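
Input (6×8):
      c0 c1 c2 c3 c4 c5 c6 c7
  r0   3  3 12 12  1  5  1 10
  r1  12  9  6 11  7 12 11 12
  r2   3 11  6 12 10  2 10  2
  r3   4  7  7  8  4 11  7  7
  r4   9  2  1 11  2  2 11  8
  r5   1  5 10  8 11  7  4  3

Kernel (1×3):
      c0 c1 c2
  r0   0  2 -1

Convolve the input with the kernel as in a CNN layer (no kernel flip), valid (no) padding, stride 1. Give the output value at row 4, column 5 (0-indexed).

The receptive field on the input at this output position is [2 11 8]. Elementwise product with the kernel and sum: 11·2 + 8·-1.

14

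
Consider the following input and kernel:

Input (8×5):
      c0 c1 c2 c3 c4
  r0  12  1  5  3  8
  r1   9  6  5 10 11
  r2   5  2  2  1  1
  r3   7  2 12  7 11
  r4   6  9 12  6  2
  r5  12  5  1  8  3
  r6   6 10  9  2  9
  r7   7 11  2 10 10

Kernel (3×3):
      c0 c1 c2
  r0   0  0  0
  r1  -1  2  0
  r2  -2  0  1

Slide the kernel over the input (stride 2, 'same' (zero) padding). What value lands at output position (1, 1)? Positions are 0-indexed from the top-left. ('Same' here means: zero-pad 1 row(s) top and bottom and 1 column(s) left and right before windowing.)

5

The receptive field on the zero-padded input at this output position is [6 5 10 / 2 2 1 / 2 12 7]. Elementwise product with the kernel and sum: 2·-1 + 2·2 + 2·-2 + 7·1.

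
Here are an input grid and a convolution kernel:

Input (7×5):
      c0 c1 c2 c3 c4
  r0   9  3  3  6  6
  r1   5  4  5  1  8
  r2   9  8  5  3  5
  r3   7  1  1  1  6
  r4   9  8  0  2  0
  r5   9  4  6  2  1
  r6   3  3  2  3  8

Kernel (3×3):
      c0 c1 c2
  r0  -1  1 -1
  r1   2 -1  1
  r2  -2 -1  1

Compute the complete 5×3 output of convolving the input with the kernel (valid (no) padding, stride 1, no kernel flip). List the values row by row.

Output[0,0]: The receptive field on the input at this output position is [9 3 3 / 5 4 5 / 9 8 5]. Elementwise product with the kernel and sum: 9·-1 + 3·1 + 3·-1 + 5·2 + 4·-1 + 5·1 + 9·-2 + 8·-1 + 5·1.
Output[0,1]: The receptive field on the input at this output position is [3 3 6 / 4 5 1 / 8 5 3]. Elementwise product with the kernel and sum: 3·-1 + 3·1 + 6·-1 + 4·2 + 5·-1 + 1·1 + 8·-2 + 5·-1 + 3·1.

-19 -20 6
-5 12 3
-18 -18 -2
-13 5 -21
12 -11 14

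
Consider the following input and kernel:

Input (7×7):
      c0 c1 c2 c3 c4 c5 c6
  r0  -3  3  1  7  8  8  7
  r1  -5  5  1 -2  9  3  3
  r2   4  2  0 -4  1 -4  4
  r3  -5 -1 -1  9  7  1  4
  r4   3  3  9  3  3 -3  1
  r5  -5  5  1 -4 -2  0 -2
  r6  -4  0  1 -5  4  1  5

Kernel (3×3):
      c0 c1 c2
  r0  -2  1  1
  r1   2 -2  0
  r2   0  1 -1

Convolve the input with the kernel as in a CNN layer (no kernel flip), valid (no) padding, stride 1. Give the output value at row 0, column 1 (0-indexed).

The receptive field on the input at this output position is [3 1 7 / 5 1 -2 / 2 0 -4]. Elementwise product with the kernel and sum: 3·-2 + 1·1 + 7·1 + 5·2 + 1·-2 + 0·1 + -4·-1.

14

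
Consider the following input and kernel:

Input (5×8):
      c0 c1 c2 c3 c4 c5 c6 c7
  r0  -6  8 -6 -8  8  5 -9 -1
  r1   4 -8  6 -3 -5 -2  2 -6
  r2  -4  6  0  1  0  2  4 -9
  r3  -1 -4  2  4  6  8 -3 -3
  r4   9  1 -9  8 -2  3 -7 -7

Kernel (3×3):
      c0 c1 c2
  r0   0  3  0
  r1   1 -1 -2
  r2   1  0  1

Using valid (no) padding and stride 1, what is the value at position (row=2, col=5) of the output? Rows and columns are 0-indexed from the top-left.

25

The receptive field on the input at this output position is [2 4 -9 / 8 -3 -3 / 3 -7 -7]. Elementwise product with the kernel and sum: 4·3 + 8·1 + -3·-1 + -3·-2 + 3·1 + -7·1.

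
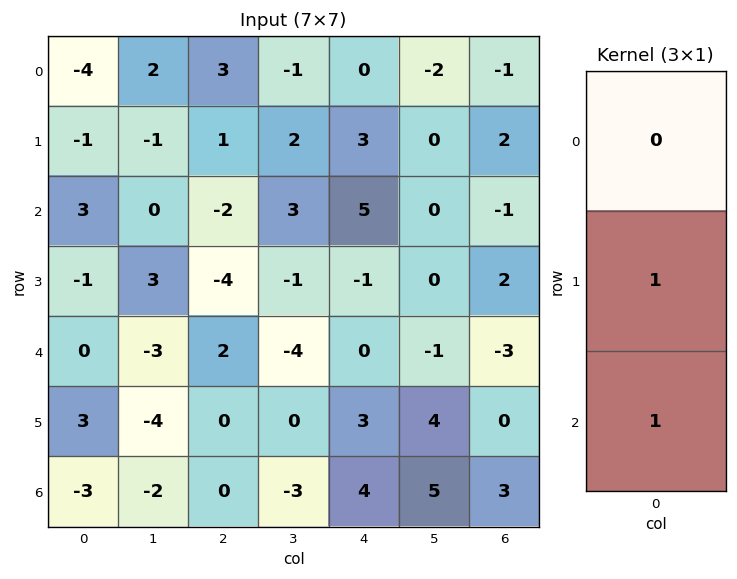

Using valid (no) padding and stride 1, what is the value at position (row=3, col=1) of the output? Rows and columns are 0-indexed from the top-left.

-7

The receptive field on the input at this output position is [3 / -3 / -4]. Elementwise product with the kernel and sum: -3·1 + -4·1.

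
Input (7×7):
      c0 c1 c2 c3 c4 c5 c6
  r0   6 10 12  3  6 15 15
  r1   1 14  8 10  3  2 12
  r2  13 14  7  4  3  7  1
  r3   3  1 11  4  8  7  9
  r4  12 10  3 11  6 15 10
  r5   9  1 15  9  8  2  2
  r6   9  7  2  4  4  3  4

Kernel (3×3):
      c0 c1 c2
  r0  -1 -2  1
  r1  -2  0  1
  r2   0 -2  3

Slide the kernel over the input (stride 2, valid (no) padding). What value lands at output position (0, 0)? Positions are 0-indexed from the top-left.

The receptive field on the input at this output position is [6 10 12 / 1 14 8 / 13 14 7]. Elementwise product with the kernel and sum: 6·-1 + 10·-2 + 12·1 + 1·-2 + 8·1 + 14·-2 + 7·3.

-15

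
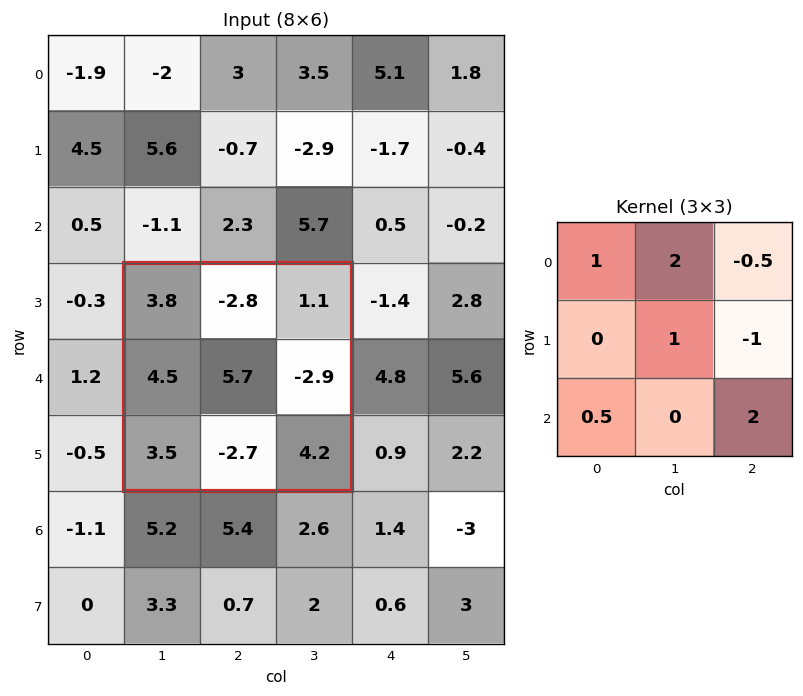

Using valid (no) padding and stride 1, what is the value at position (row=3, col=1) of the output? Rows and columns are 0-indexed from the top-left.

16.4

The receptive field on the input at this output position is [3.8 -2.8 1.1 / 4.5 5.7 -2.9 / 3.5 -2.7 4.2]. Elementwise product with the kernel and sum: 3.8·1 + -2.8·2 + 1.1·-0.5 + 5.7·1 + -2.9·-1 + 3.5·0.5 + 4.2·2.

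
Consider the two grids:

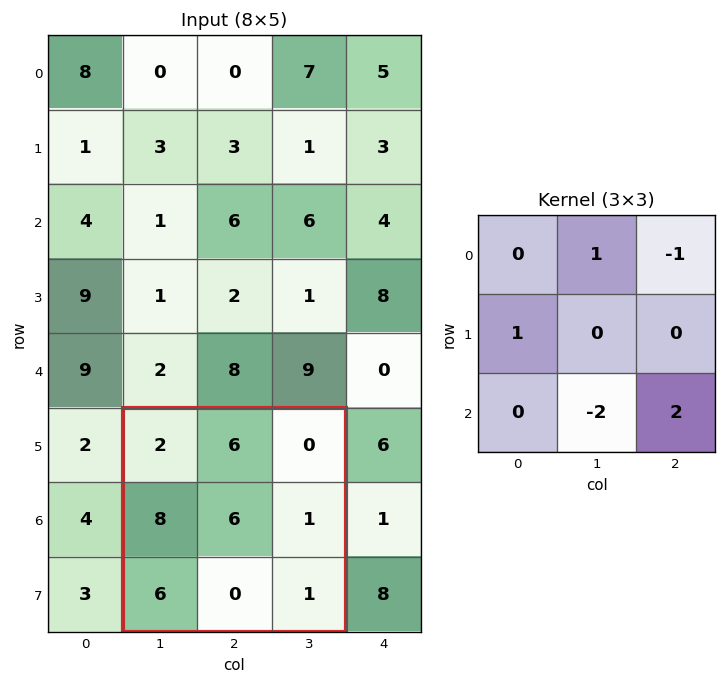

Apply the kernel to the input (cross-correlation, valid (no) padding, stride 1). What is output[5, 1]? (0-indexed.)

16

The receptive field on the input at this output position is [2 6 0 / 8 6 1 / 6 0 1]. Elementwise product with the kernel and sum: 6·1 + 0·-1 + 8·1 + 0·-2 + 1·2.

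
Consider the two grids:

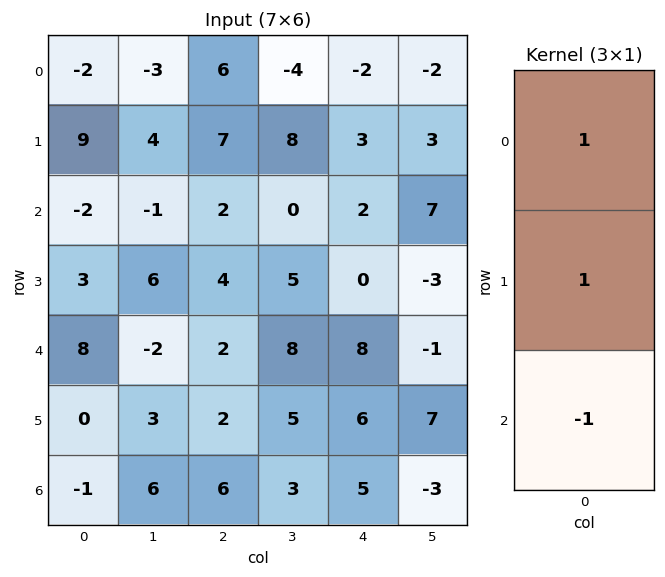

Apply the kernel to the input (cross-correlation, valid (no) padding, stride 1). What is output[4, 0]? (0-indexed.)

The receptive field on the input at this output position is [8 / 0 / -1]. Elementwise product with the kernel and sum: 8·1 + 0·1 + -1·-1.

9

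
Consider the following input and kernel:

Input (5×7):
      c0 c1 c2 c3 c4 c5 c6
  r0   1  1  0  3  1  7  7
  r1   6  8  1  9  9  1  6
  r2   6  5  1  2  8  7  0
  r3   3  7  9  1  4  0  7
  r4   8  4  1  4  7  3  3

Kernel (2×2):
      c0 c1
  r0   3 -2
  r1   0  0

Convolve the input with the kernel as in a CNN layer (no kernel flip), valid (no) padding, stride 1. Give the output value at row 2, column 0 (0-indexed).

8

The receptive field on the input at this output position is [6 5 / 3 7]. Elementwise product with the kernel and sum: 6·3 + 5·-2.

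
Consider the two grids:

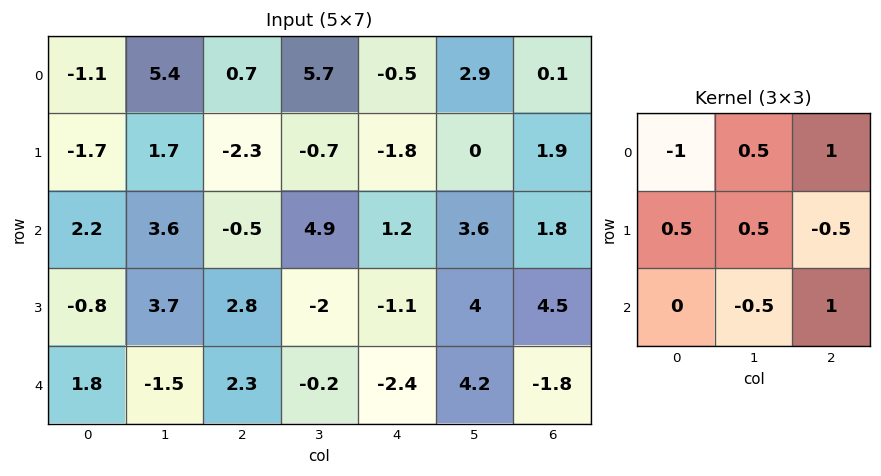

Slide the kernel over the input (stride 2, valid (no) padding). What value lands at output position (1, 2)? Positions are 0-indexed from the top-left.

-2.3

The receptive field on the input at this output position is [1.2 3.6 1.8 / -1.1 4 4.5 / -2.4 4.2 -1.8]. Elementwise product with the kernel and sum: 1.2·-1 + 3.6·0.5 + 1.8·1 + -1.1·0.5 + 4·0.5 + 4.5·-0.5 + 4.2·-0.5 + -1.8·1.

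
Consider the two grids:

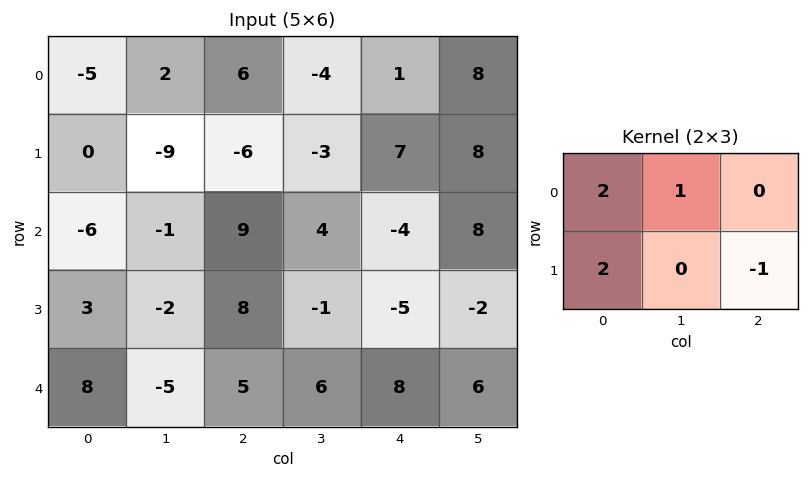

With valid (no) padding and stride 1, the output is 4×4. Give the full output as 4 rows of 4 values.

Output[0,0]: The receptive field on the input at this output position is [-5 2 6 / 0 -9 -6]. Elementwise product with the kernel and sum: -5·2 + 2·1 + 0·2 + -6·-1.

-2 -5 -11 -21
-30 -30 7 1
-15 4 43 4
15 -12 17 -1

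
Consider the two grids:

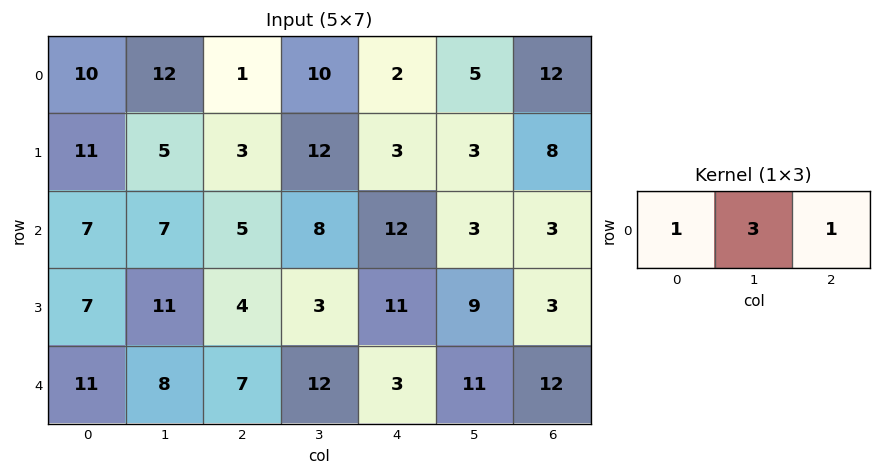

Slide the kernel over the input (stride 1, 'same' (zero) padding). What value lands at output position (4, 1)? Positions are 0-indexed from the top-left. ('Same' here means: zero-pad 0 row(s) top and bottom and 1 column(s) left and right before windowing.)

The receptive field on the zero-padded input at this output position is [11 8 7]. Elementwise product with the kernel and sum: 11·1 + 8·3 + 7·1.

42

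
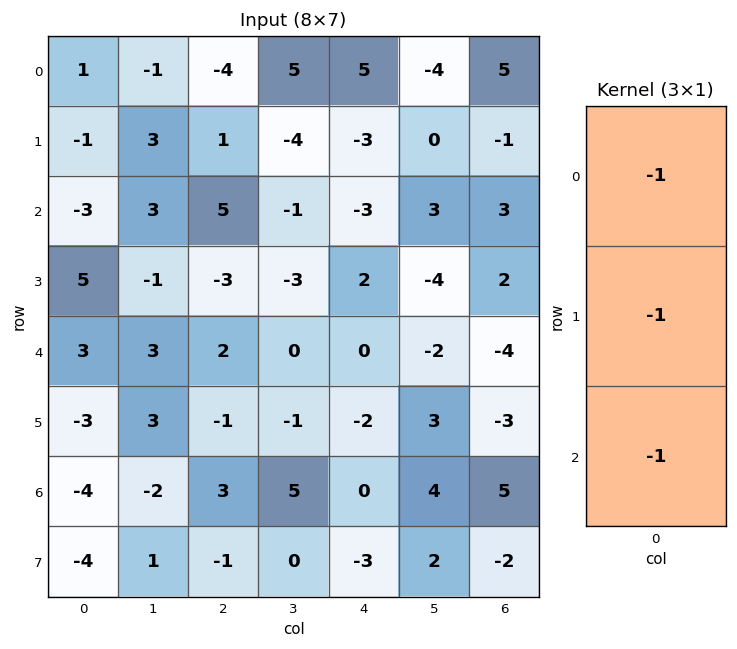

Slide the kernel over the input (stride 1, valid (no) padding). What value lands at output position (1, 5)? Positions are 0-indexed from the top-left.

1

The receptive field on the input at this output position is [0 / 3 / -4]. Elementwise product with the kernel and sum: 0·-1 + 3·-1 + -4·-1.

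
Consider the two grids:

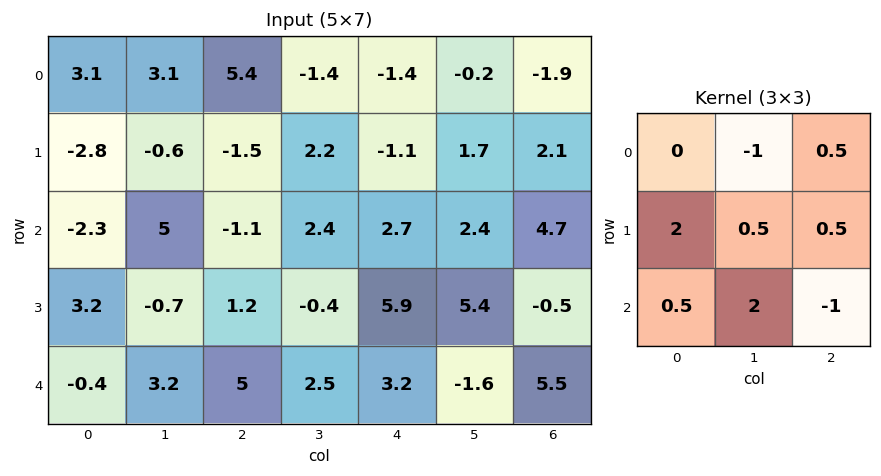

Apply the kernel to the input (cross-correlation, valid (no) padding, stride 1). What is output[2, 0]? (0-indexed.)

The receptive field on the input at this output position is [-2.3 5 -1.1 / 3.2 -0.7 1.2 / -0.4 3.2 5]. Elementwise product with the kernel and sum: 5·-1 + -1.1·0.5 + 3.2·2 + -0.7·0.5 + 1.2·0.5 + -0.4·0.5 + 3.2·2 + 5·-1.

2.3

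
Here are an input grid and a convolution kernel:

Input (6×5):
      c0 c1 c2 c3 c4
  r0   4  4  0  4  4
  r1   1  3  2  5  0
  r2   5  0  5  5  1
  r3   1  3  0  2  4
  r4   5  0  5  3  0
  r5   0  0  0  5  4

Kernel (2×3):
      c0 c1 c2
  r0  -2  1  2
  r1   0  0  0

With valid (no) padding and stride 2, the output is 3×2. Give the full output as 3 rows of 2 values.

Output[0,0]: The receptive field on the input at this output position is [4 4 0 / 1 3 2]. Elementwise product with the kernel and sum: 4·-2 + 4·1 + 0·2.

-4 12
0 -3
0 -7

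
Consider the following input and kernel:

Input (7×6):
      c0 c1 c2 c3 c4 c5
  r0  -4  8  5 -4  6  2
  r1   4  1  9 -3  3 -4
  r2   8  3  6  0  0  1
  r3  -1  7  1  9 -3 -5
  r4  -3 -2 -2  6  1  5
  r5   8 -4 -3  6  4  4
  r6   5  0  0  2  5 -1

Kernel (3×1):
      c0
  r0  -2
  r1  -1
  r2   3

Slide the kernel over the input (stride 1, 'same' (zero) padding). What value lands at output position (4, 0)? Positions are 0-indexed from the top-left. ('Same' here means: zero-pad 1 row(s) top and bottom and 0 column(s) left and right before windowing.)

29

The receptive field on the zero-padded input at this output position is [-1 / -3 / 8]. Elementwise product with the kernel and sum: -1·-2 + -3·-1 + 8·3.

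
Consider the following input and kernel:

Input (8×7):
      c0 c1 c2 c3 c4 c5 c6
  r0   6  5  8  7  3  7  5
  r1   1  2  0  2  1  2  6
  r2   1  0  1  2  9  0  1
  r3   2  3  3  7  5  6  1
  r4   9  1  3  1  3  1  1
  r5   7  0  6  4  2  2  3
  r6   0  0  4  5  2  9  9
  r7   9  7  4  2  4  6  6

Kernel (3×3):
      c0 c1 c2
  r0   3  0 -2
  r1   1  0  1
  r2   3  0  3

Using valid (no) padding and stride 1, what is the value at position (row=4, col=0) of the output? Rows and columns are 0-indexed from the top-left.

46

The receptive field on the input at this output position is [9 1 3 / 7 0 6 / 0 0 4]. Elementwise product with the kernel and sum: 9·3 + 3·-2 + 7·1 + 6·1 + 0·3 + 4·3.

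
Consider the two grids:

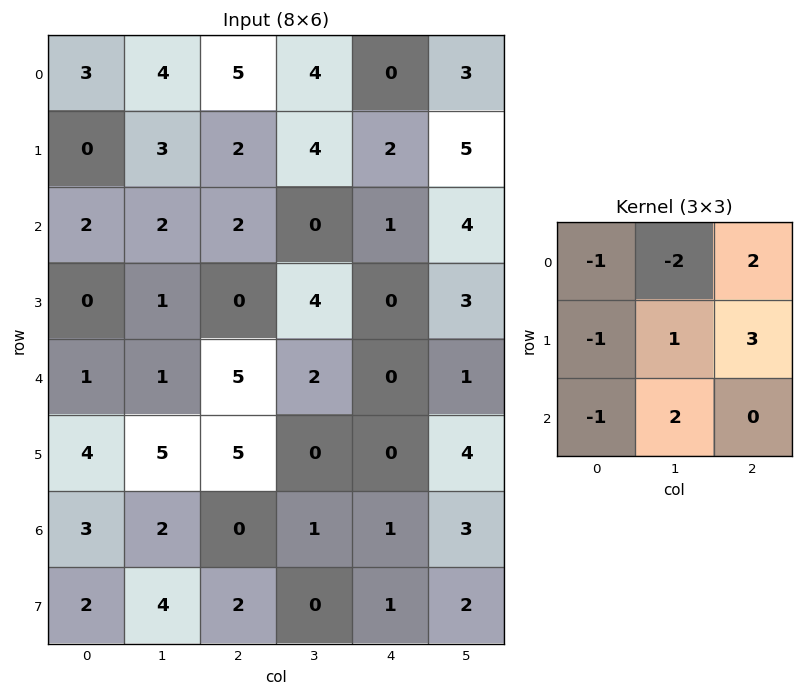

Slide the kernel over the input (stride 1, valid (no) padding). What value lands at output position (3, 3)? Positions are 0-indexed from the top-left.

3

The receptive field on the input at this output position is [4 0 3 / 2 0 1 / 0 0 4]. Elementwise product with the kernel and sum: 4·-1 + 0·-2 + 3·2 + 2·-1 + 0·1 + 1·3 + 0·-1 + 0·2.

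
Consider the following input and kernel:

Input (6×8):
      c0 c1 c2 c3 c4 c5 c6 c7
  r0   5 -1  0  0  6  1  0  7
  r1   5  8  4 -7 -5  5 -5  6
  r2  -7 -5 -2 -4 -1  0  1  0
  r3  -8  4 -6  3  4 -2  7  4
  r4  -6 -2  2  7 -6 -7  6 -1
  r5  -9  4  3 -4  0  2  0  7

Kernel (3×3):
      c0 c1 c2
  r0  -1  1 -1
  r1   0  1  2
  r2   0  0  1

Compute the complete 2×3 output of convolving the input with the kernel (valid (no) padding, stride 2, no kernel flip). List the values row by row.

Output[0,0]: The receptive field on the input at this output position is [5 -1 0 / 5 8 4 / -7 -5 -2]. Elementwise product with the kernel and sum: 5·-1 + -1·1 + 0·-1 + 8·1 + 4·2 + -2·1.
Output[0,1]: The receptive field on the input at this output position is [0 0 6 / 4 -7 -5 / -2 -4 -1]. Elementwise product with the kernel and sum: 0·-1 + 0·1 + 6·-1 + -7·1 + -5·2 + -1·1.

8 -24 -9
-2 4 18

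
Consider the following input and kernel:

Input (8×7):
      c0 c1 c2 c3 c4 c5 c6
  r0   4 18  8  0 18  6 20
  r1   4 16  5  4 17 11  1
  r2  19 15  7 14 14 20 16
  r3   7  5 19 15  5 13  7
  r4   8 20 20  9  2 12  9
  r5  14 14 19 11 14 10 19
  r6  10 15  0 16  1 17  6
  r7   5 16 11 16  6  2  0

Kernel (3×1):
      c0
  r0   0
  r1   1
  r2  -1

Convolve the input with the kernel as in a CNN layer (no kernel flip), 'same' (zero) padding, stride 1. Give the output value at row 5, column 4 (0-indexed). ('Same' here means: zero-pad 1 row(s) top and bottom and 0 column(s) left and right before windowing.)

13

The receptive field on the zero-padded input at this output position is [2 / 14 / 1]. Elementwise product with the kernel and sum: 14·1 + 1·-1.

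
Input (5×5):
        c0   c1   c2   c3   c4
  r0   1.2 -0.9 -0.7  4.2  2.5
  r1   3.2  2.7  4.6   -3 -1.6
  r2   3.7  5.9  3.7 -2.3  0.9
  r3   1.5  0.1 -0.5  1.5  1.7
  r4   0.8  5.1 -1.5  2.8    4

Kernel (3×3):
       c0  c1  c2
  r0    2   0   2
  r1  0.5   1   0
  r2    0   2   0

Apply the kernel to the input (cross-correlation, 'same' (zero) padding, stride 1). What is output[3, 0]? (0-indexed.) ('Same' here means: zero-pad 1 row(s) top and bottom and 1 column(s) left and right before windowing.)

The receptive field on the zero-padded input at this output position is [0 3.7 5.9 / 0 1.5 0.1 / 0 0.8 5.1]. Elementwise product with the kernel and sum: 0·2 + 5.9·2 + 0·0.5 + 1.5·1 + 0.8·2.

14.9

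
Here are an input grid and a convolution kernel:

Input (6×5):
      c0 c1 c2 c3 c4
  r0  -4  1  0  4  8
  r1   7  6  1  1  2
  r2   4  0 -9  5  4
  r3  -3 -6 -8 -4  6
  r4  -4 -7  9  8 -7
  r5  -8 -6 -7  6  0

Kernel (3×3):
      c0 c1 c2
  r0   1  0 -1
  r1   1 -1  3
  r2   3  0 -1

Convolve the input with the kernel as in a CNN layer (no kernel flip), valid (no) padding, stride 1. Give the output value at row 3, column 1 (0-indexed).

The receptive field on the input at this output position is [-6 -8 -4 / -7 9 8 / -6 -7 6]. Elementwise product with the kernel and sum: -6·1 + -4·-1 + -7·1 + 9·-1 + 8·3 + -6·3 + 6·-1.

-18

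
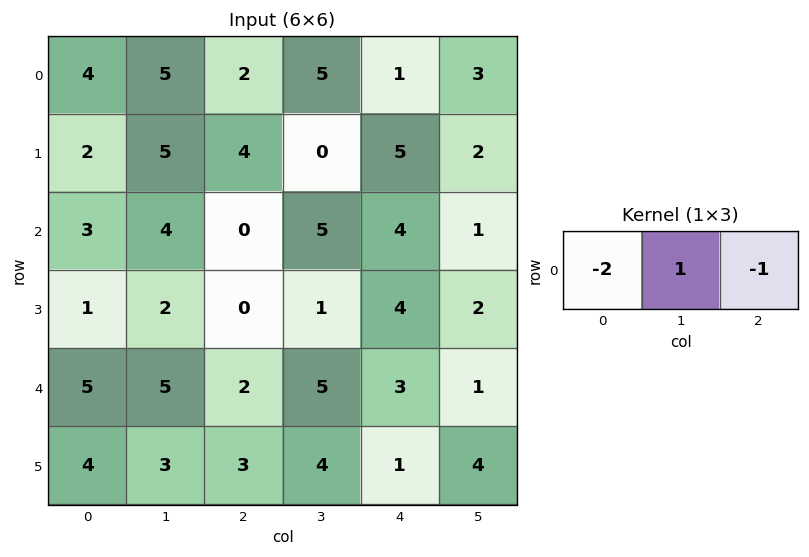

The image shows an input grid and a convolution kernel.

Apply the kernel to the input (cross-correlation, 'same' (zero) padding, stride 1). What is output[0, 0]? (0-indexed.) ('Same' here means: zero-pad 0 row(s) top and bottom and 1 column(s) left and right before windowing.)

-1

The receptive field on the zero-padded input at this output position is [0 4 5]. Elementwise product with the kernel and sum: 0·-2 + 4·1 + 5·-1.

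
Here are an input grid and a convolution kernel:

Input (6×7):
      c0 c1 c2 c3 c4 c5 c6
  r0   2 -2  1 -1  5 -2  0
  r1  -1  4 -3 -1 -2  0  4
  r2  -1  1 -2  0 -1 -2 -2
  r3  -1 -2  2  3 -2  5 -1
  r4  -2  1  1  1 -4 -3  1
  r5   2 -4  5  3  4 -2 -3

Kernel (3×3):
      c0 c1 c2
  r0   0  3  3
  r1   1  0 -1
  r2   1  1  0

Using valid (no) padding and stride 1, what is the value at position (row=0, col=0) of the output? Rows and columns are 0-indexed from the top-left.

The receptive field on the input at this output position is [2 -2 1 / -1 4 -3 / -1 1 -2]. Elementwise product with the kernel and sum: -2·3 + 1·3 + -1·1 + -3·-1 + -1·1 + 1·1.

-1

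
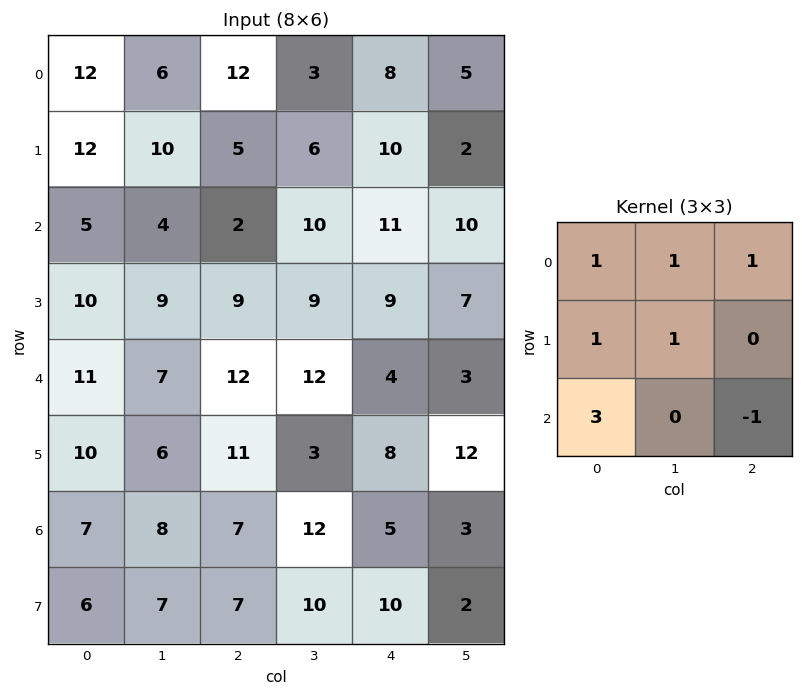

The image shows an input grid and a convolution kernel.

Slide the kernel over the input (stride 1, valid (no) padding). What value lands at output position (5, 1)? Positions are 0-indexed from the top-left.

46

The receptive field on the input at this output position is [6 11 3 / 8 7 12 / 7 7 10]. Elementwise product with the kernel and sum: 6·1 + 11·1 + 3·1 + 8·1 + 7·1 + 7·3 + 10·-1.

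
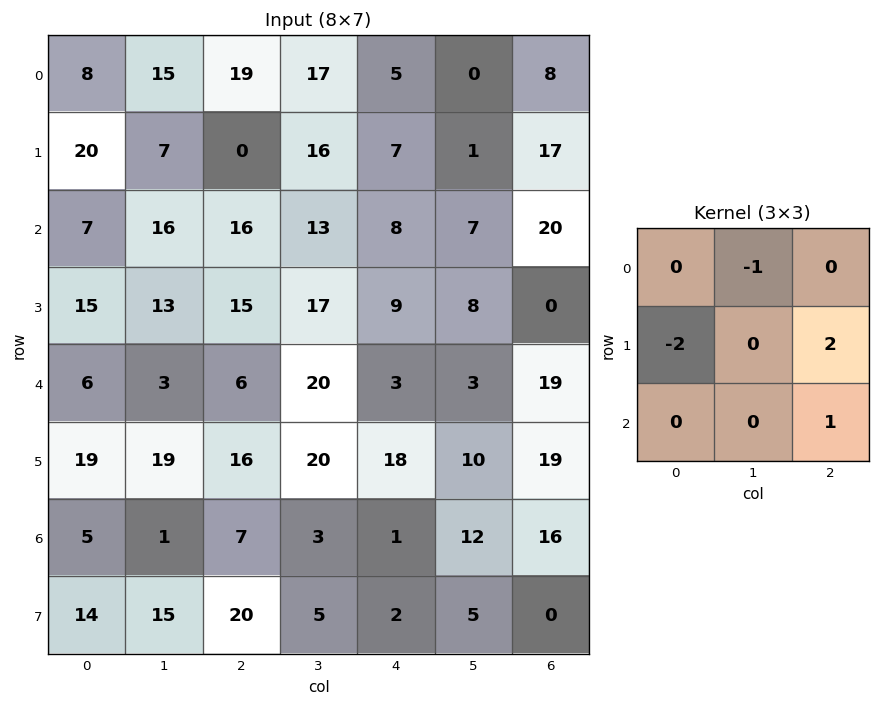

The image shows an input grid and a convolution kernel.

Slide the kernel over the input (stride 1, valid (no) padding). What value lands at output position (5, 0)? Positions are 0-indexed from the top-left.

The receptive field on the input at this output position is [19 19 16 / 5 1 7 / 14 15 20]. Elementwise product with the kernel and sum: 19·-1 + 5·-2 + 7·2 + 20·1.

5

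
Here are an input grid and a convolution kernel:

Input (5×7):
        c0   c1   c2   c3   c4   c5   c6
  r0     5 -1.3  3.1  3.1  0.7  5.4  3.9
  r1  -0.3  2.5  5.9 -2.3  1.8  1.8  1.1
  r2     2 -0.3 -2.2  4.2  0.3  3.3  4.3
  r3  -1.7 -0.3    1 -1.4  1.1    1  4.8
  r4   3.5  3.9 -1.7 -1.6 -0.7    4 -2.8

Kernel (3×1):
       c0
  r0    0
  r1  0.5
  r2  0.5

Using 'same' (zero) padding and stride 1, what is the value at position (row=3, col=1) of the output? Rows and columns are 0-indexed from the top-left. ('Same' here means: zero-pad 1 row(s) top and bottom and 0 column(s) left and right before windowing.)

1.8

The receptive field on the zero-padded input at this output position is [-0.3 / -0.3 / 3.9]. Elementwise product with the kernel and sum: -0.3·0.5 + 3.9·0.5.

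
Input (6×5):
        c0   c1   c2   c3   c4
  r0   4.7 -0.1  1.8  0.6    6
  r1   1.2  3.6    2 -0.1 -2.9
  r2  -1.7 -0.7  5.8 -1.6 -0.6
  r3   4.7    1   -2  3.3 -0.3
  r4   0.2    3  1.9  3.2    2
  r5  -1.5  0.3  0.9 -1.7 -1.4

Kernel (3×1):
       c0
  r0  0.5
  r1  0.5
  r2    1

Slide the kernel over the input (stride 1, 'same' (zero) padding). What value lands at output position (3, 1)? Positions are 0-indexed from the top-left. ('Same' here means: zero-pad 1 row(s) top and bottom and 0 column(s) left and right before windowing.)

3.15

The receptive field on the zero-padded input at this output position is [-0.7 / 1 / 3]. Elementwise product with the kernel and sum: -0.7·0.5 + 1·0.5 + 3·1.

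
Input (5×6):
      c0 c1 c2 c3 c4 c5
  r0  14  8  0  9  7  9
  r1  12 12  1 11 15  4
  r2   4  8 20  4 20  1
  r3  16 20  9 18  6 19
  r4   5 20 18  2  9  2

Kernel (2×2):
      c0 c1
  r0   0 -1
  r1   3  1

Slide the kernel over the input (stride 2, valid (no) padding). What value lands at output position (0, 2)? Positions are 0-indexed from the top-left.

The receptive field on the input at this output position is [7 9 / 15 4]. Elementwise product with the kernel and sum: 9·-1 + 15·3 + 4·1.

40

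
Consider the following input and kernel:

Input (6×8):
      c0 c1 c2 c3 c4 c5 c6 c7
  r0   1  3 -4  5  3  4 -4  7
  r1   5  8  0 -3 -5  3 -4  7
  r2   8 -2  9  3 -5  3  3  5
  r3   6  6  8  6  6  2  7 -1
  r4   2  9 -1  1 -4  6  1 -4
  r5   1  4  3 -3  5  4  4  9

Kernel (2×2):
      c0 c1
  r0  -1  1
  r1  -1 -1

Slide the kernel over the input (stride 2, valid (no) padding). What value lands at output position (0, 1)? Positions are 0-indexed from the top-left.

The receptive field on the input at this output position is [-4 5 / 0 -3]. Elementwise product with the kernel and sum: -4·-1 + 5·1 + 0·-1 + -3·-1.

12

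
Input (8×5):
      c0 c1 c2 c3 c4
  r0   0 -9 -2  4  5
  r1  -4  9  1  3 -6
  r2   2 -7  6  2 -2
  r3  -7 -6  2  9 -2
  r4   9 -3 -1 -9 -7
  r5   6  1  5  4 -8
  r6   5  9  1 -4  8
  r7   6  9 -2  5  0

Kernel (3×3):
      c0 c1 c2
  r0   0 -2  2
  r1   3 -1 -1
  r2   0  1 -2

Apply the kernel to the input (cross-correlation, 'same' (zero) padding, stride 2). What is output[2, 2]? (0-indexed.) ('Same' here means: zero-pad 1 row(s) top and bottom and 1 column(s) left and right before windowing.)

-24

The receptive field on the zero-padded input at this output position is [9 -2 0 / -9 -7 0 / 4 -8 0]. Elementwise product with the kernel and sum: -2·-2 + 0·2 + -9·3 + -7·-1 + 0·-1 + -8·1 + 0·-2.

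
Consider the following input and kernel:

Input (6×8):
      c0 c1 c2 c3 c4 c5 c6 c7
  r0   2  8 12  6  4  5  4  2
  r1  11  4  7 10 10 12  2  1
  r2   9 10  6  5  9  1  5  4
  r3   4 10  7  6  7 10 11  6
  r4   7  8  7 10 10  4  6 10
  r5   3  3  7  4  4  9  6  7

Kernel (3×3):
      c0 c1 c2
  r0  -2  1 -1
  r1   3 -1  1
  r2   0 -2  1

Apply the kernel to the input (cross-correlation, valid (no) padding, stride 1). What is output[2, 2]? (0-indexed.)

-4

The receptive field on the input at this output position is [6 5 9 / 7 6 7 / 7 10 10]. Elementwise product with the kernel and sum: 6·-2 + 5·1 + 9·-1 + 7·3 + 6·-1 + 7·1 + 10·-2 + 10·1.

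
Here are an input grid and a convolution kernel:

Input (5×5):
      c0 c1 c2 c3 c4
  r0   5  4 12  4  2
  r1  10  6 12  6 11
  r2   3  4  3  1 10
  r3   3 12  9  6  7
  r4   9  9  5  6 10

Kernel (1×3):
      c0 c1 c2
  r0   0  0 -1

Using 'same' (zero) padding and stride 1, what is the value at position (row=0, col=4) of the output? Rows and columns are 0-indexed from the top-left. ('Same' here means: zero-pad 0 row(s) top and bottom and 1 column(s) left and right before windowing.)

0

The receptive field on the zero-padded input at this output position is [4 2 0]. Elementwise product with the kernel and sum: 0·-1.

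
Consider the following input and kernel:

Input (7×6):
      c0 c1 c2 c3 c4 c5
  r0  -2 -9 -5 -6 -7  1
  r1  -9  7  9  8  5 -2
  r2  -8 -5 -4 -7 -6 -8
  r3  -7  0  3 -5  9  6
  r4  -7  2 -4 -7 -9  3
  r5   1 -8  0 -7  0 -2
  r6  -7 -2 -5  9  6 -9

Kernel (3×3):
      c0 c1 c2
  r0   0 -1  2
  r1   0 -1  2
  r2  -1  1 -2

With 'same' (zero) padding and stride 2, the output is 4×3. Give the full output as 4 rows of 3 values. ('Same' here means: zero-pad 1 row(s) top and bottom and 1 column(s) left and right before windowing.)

Output[0,0]: The receptive field on the zero-padded input at this output position is [0 0 0 / 0 -2 -9 / 0 -9 7]. Elementwise product with the kernel and sum: 0·-1 + 0·2 + -2·-1 + -9·2 + 0·-1 + -9·1 + 7·-2.
Output[0,1]: The receptive field on the zero-padded input at this output position is [0 0 0 / -9 -5 -6 / 7 9 8]. Elementwise product with the kernel and sum: 0·-1 + 0·2 + -5·-1 + -6·2 + 7·-1 + 9·1 + 8·-2.

-39 -21 10
14 10 -17
35 -1 29
-14 9 -28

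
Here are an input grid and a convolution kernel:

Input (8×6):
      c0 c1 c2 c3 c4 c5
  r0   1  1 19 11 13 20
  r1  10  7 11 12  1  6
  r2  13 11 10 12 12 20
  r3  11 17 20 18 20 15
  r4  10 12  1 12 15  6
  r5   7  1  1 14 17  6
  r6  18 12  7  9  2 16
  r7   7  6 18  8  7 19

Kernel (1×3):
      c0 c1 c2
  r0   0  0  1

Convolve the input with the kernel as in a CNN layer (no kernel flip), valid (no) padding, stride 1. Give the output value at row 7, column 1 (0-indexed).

8

The receptive field on the input at this output position is [6 18 8]. Elementwise product with the kernel and sum: 8·1.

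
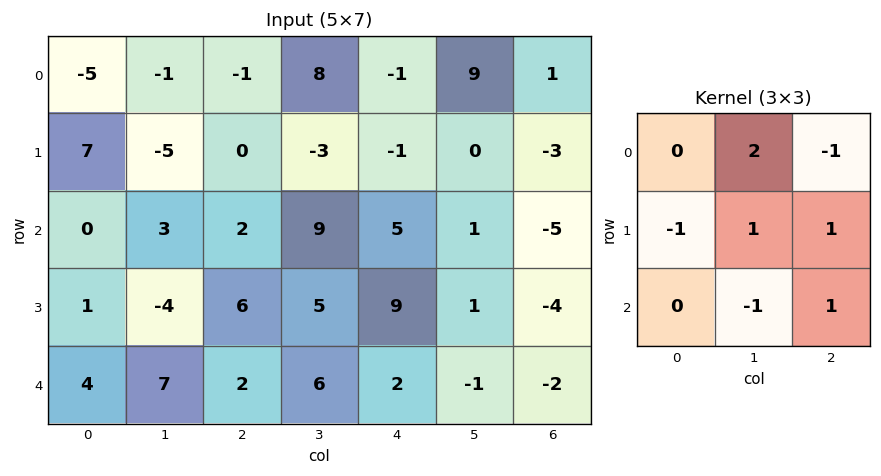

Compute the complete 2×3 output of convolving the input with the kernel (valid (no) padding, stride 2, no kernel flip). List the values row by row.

-14 9 9
0 17 -6

Output[0,0]: The receptive field on the input at this output position is [-5 -1 -1 / 7 -5 0 / 0 3 2]. Elementwise product with the kernel and sum: -1·2 + -1·-1 + 7·-1 + -5·1 + 0·1 + 3·-1 + 2·1.
Output[0,1]: The receptive field on the input at this output position is [-1 8 -1 / 0 -3 -1 / 2 9 5]. Elementwise product with the kernel and sum: 8·2 + -1·-1 + 0·-1 + -3·1 + -1·1 + 9·-1 + 5·1.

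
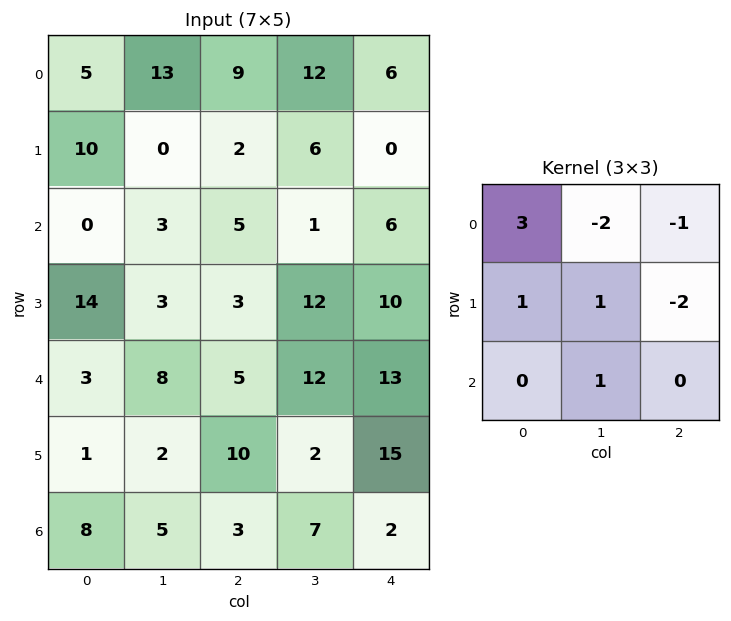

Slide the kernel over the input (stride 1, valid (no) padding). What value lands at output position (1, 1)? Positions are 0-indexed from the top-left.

The receptive field on the input at this output position is [0 2 6 / 3 5 1 / 3 3 12]. Elementwise product with the kernel and sum: 0·3 + 2·-2 + 6·-1 + 3·1 + 5·1 + 1·-2 + 3·1.

-1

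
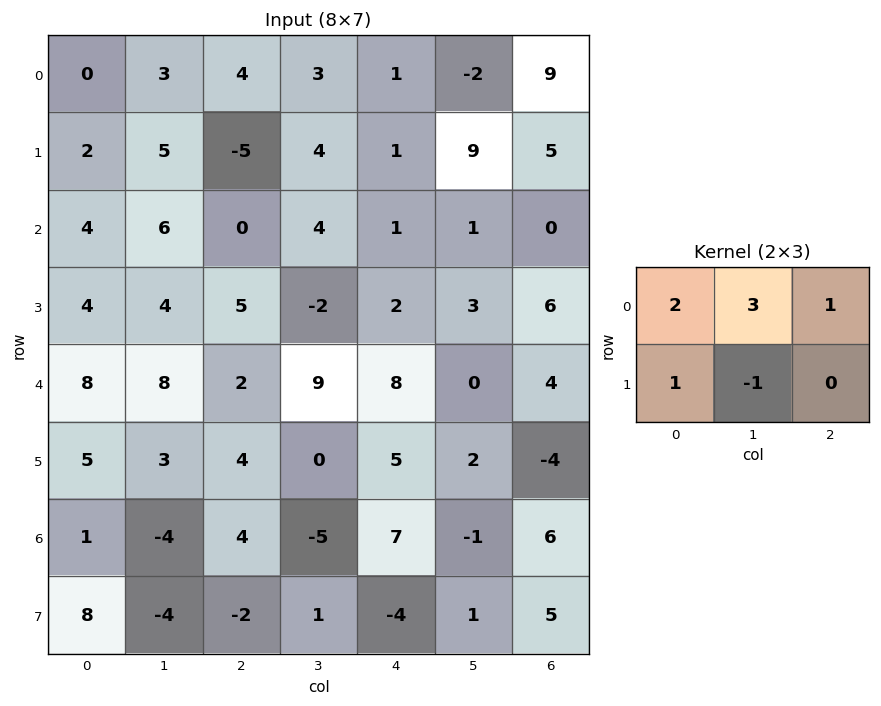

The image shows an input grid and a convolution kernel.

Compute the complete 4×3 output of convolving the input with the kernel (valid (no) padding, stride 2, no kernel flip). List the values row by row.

Output[0,0]: The receptive field on the input at this output position is [0 3 4 / 2 5 -5]. Elementwise product with the kernel and sum: 0·2 + 3·3 + 4·1 + 2·1 + 5·-1.
Output[0,1]: The receptive field on the input at this output position is [4 3 1 / -5 4 1]. Elementwise product with the kernel and sum: 4·2 + 3·3 + 1·1 + -5·1 + 4·-1.

10 9 -3
26 20 4
44 43 23
6 -3 12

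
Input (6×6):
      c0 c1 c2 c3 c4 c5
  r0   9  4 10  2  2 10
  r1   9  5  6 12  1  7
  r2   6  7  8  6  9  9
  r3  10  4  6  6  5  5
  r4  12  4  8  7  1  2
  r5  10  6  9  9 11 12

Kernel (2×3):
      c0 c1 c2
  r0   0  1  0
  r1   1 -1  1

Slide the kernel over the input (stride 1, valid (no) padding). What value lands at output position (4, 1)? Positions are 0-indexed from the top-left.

The receptive field on the input at this output position is [4 8 7 / 6 9 9]. Elementwise product with the kernel and sum: 8·1 + 6·1 + 9·-1 + 9·1.

14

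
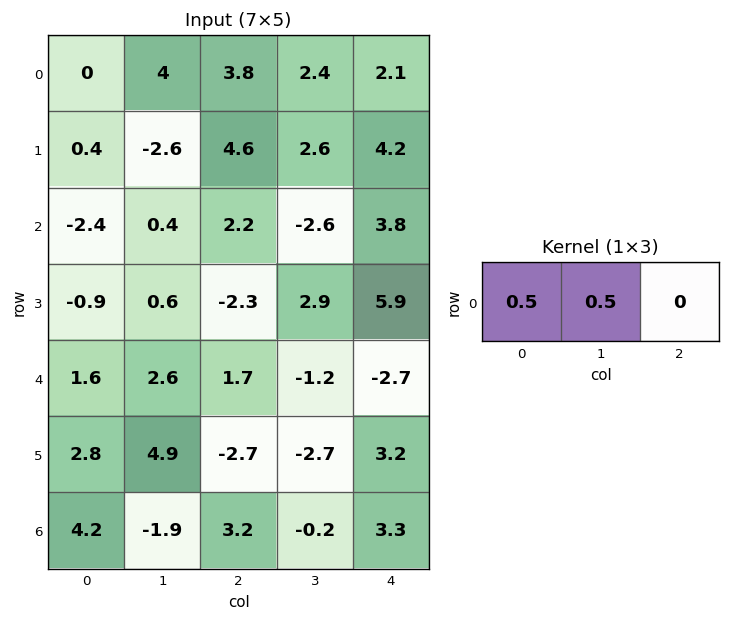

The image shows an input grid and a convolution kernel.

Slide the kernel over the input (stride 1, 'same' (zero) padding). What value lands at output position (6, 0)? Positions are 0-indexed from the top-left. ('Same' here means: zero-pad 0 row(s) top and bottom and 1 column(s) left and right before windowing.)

2.1

The receptive field on the zero-padded input at this output position is [0 4.2 -1.9]. Elementwise product with the kernel and sum: 0·0.5 + 4.2·0.5.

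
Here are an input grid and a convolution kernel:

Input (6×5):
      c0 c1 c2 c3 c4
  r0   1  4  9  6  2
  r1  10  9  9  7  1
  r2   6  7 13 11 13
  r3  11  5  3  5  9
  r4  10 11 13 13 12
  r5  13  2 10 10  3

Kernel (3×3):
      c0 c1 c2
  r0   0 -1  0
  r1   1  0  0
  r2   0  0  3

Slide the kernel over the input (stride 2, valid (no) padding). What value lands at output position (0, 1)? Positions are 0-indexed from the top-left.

42

The receptive field on the input at this output position is [9 6 2 / 9 7 1 / 13 11 13]. Elementwise product with the kernel and sum: 6·-1 + 9·1 + 13·3.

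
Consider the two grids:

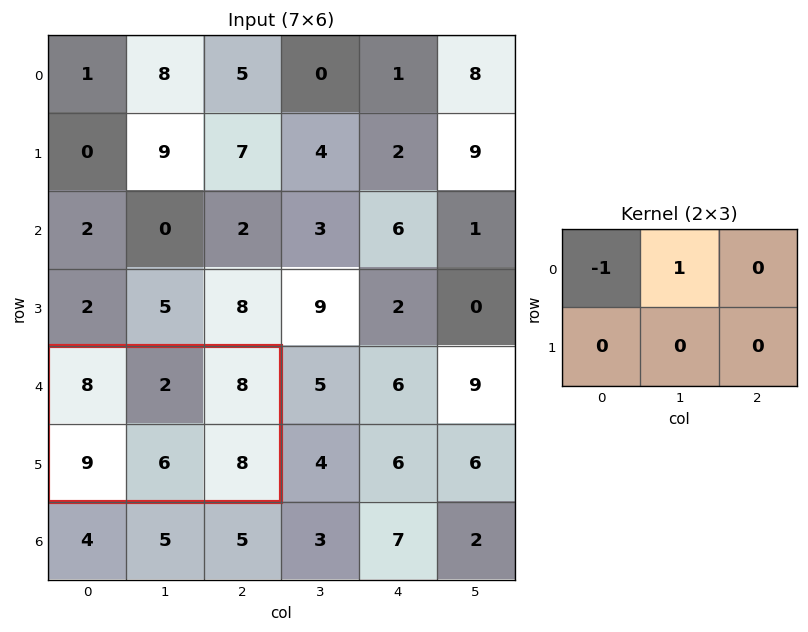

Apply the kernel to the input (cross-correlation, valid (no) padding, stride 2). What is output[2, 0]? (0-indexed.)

The receptive field on the input at this output position is [8 2 8 / 9 6 8]. Elementwise product with the kernel and sum: 8·-1 + 2·1.

-6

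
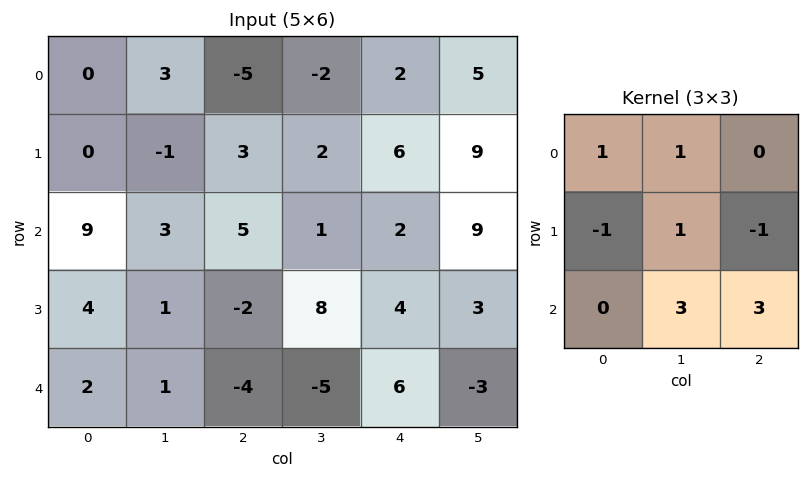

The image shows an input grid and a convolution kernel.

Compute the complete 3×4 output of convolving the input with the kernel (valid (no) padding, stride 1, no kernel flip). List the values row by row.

23 18 -5 28
-15 21 35 21
2 -30 15 5

Output[0,0]: The receptive field on the input at this output position is [0 3 -5 / 0 -1 3 / 9 3 5]. Elementwise product with the kernel and sum: 0·1 + 3·1 + 0·-1 + -1·1 + 3·-1 + 3·3 + 5·3.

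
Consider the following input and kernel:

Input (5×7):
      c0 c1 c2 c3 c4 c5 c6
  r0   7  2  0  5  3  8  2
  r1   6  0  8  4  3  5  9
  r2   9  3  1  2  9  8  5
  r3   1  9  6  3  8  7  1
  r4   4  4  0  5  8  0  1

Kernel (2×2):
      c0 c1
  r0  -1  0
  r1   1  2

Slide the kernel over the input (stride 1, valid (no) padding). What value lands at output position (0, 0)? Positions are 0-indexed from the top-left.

-1

The receptive field on the input at this output position is [7 2 / 6 0]. Elementwise product with the kernel and sum: 7·-1 + 6·1 + 0·2.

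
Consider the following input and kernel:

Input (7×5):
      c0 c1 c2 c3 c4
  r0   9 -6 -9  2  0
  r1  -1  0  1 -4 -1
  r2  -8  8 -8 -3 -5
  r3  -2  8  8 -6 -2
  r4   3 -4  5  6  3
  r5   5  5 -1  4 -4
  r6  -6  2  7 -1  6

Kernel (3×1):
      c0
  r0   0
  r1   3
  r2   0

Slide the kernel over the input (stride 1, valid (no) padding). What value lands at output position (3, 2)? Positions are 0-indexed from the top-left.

The receptive field on the input at this output position is [8 / 5 / -1]. Elementwise product with the kernel and sum: 5·3.

15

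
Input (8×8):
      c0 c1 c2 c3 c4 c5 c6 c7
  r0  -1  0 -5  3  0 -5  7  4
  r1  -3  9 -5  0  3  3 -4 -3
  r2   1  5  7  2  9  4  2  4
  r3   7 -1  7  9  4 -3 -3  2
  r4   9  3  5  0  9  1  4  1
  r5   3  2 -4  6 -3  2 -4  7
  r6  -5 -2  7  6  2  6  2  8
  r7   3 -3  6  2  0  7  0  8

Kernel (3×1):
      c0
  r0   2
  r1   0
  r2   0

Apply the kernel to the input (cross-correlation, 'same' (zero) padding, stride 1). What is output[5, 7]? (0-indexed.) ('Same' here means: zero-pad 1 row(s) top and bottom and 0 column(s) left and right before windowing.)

2

The receptive field on the zero-padded input at this output position is [1 / 7 / 8]. Elementwise product with the kernel and sum: 1·2.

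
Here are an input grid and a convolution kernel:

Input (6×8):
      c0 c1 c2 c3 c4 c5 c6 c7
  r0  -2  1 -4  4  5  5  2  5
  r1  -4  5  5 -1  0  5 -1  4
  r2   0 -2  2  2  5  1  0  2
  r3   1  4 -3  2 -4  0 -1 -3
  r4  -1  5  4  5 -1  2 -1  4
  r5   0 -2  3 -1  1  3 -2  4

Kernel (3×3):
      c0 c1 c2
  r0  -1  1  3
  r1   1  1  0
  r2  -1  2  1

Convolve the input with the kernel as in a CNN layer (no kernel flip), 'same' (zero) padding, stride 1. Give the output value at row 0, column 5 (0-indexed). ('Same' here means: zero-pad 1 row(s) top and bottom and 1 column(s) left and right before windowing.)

19

The receptive field on the zero-padded input at this output position is [0 0 0 / 5 5 2 / 0 5 -1]. Elementwise product with the kernel and sum: 0·-1 + 0·1 + 0·3 + 5·1 + 5·1 + 0·-1 + 5·2 + -1·1.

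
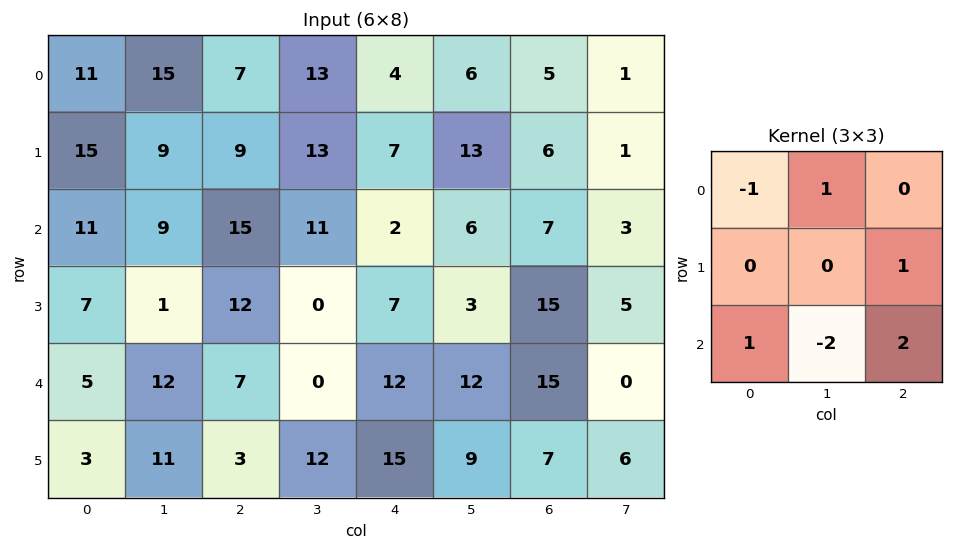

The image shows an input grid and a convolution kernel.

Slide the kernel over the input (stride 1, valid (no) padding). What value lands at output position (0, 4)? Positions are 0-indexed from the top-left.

12

The receptive field on the input at this output position is [4 6 5 / 7 13 6 / 2 6 7]. Elementwise product with the kernel and sum: 4·-1 + 6·1 + 6·1 + 2·1 + 6·-2 + 7·2.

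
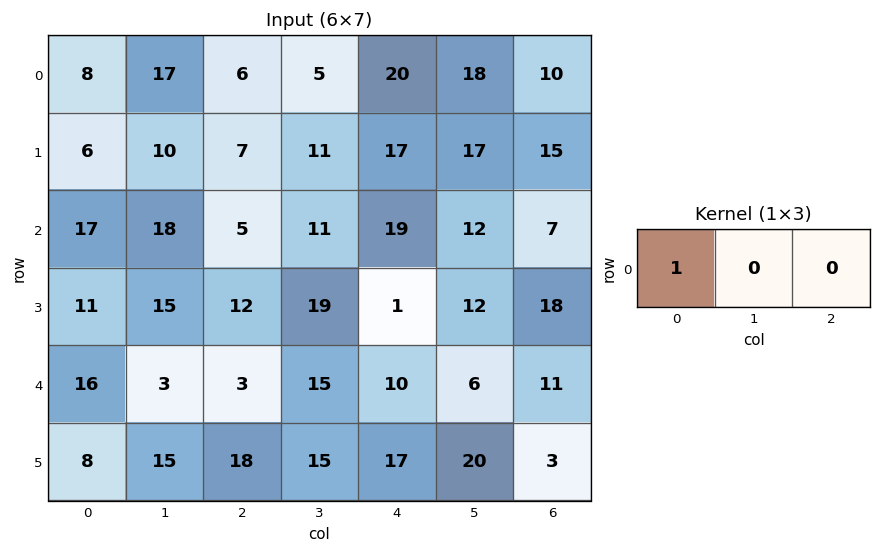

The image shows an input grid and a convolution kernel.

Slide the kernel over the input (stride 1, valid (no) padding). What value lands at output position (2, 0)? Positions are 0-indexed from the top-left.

The receptive field on the input at this output position is [17 18 5]. Elementwise product with the kernel and sum: 17·1.

17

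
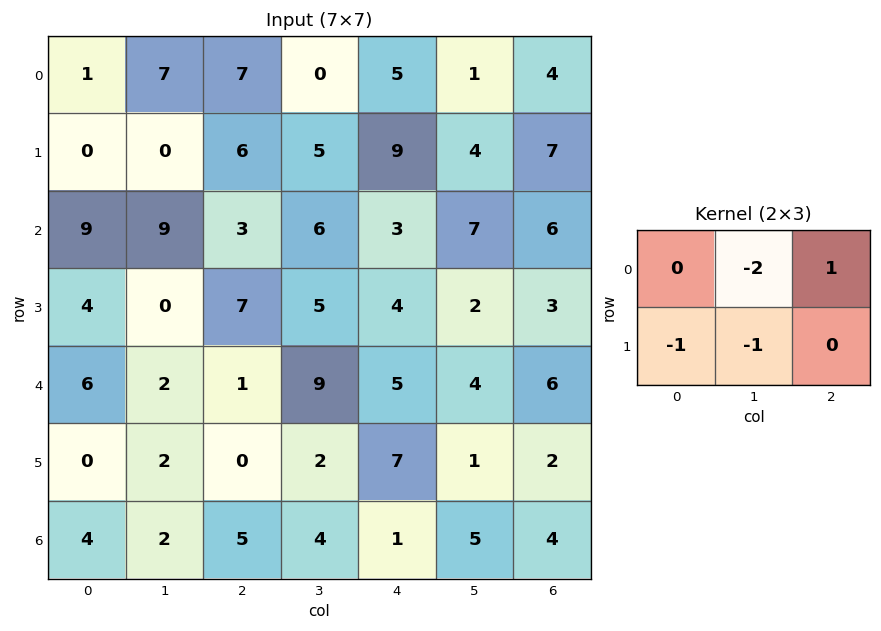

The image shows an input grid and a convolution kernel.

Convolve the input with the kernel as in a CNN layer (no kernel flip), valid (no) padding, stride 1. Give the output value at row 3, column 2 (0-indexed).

-16

The receptive field on the input at this output position is [7 5 4 / 1 9 5]. Elementwise product with the kernel and sum: 5·-2 + 4·1 + 1·-1 + 9·-1.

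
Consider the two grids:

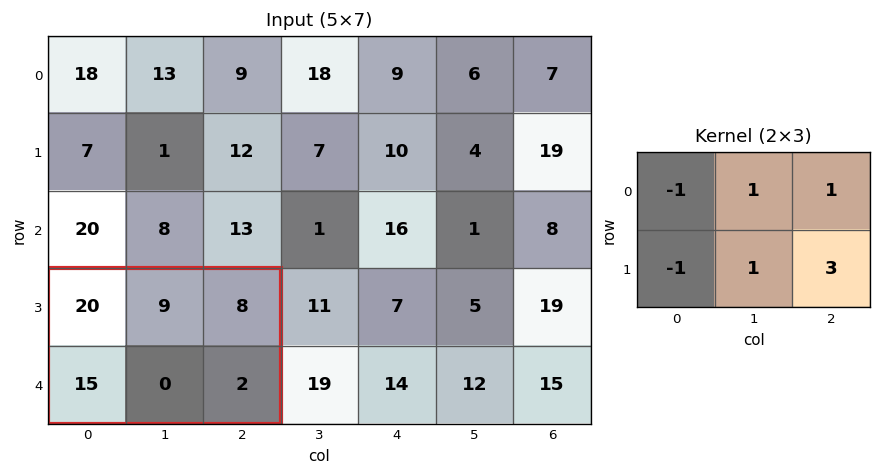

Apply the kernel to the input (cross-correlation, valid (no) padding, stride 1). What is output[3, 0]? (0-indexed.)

The receptive field on the input at this output position is [20 9 8 / 15 0 2]. Elementwise product with the kernel and sum: 20·-1 + 9·1 + 8·1 + 15·-1 + 0·1 + 2·3.

-12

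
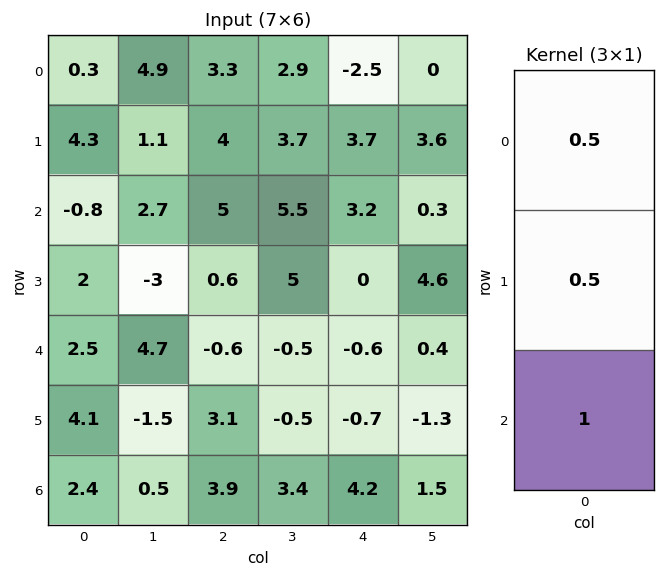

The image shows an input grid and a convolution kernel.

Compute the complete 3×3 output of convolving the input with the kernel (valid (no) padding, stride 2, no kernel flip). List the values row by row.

Output[0,0]: The receptive field on the input at this output position is [0.3 / 4.3 / -0.8]. Elementwise product with the kernel and sum: 0.3·0.5 + 4.3·0.5 + -0.8·1.

1.5 8.65 3.8
3.1 2.2 1
5.7 5.15 3.55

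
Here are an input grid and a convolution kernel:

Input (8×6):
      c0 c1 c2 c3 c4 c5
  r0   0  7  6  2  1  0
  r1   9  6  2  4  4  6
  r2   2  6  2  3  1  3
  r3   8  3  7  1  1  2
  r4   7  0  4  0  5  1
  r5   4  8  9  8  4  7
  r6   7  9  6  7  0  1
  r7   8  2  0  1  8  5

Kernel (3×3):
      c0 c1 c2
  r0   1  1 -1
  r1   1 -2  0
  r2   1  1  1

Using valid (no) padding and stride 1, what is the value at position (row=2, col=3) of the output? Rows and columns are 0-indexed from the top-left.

6

The receptive field on the input at this output position is [3 1 3 / 1 1 2 / 0 5 1]. Elementwise product with the kernel and sum: 3·1 + 1·1 + 3·-1 + 1·1 + 1·-2 + 0·1 + 5·1 + 1·1.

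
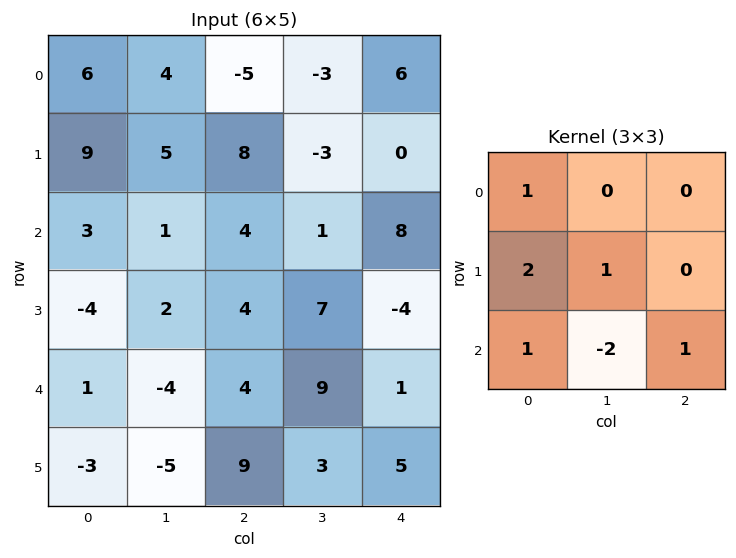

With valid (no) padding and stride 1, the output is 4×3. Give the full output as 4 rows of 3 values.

Output[0,0]: The receptive field on the input at this output position is [6 4 -5 / 9 5 8 / 3 1 4]. Elementwise product with the kernel and sum: 6·1 + 9·2 + 5·1 + 3·1 + 1·-2 + 4·1.

34 16 18
12 12 3
10 6 6
10 -22 29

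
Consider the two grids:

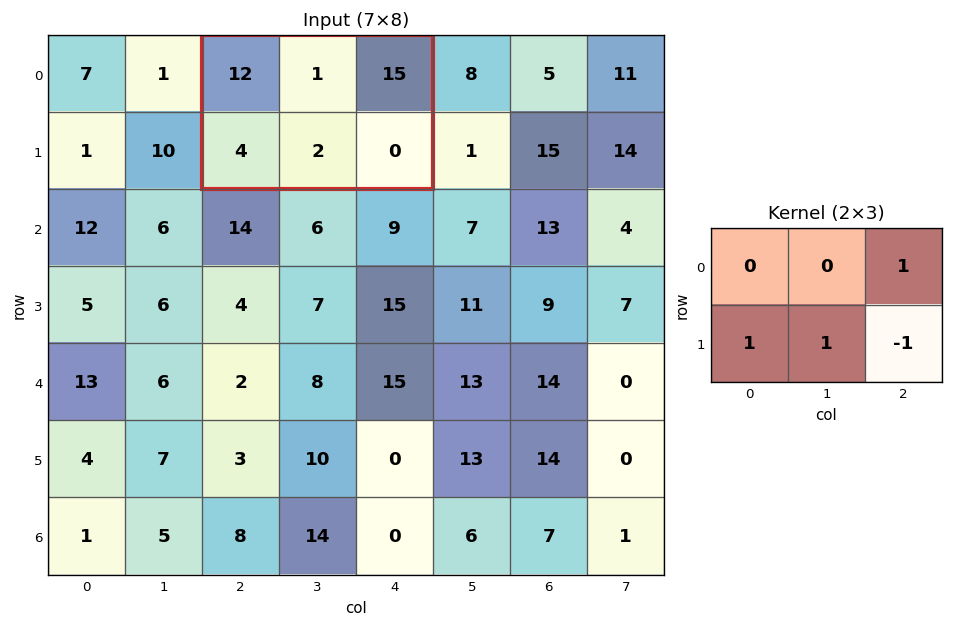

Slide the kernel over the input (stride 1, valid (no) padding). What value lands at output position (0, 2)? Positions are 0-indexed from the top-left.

The receptive field on the input at this output position is [12 1 15 / 4 2 0]. Elementwise product with the kernel and sum: 15·1 + 4·1 + 2·1 + 0·-1.

21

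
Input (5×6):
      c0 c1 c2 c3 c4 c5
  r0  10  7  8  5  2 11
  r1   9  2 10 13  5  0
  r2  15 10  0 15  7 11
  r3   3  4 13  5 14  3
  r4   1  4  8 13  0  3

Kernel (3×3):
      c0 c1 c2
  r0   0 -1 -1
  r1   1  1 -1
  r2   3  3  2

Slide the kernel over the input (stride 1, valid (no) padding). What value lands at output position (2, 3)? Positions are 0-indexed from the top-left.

43

The receptive field on the input at this output position is [15 7 11 / 5 14 3 / 13 0 3]. Elementwise product with the kernel and sum: 7·-1 + 11·-1 + 5·1 + 14·1 + 3·-1 + 13·3 + 0·3 + 3·2.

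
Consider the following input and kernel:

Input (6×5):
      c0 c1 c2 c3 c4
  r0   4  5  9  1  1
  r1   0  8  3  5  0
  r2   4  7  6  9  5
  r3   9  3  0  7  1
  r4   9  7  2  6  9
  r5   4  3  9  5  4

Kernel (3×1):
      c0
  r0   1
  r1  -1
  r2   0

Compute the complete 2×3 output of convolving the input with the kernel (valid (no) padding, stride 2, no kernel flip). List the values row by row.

4 6 1
-5 6 4

Output[0,0]: The receptive field on the input at this output position is [4 / 0 / 4]. Elementwise product with the kernel and sum: 4·1 + 0·-1.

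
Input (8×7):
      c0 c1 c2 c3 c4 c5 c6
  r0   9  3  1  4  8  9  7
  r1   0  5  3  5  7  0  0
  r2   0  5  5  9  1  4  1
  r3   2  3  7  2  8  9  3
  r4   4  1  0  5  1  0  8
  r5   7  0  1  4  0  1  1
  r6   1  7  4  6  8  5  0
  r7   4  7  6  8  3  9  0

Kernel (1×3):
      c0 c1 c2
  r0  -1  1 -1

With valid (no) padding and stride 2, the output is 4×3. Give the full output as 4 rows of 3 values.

-7 -5 -6
0 3 2
-3 4 -9
2 -6 -3

Output[0,0]: The receptive field on the input at this output position is [9 3 1]. Elementwise product with the kernel and sum: 9·-1 + 3·1 + 1·-1.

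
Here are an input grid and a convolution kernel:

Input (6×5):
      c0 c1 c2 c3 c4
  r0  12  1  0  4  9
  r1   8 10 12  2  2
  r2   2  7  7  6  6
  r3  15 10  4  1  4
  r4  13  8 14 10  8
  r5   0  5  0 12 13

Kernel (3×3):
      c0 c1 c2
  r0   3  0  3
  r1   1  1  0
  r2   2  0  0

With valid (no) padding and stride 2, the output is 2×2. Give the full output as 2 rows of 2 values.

Output[0,0]: The receptive field on the input at this output position is [12 1 0 / 8 10 12 / 2 7 7]. Elementwise product with the kernel and sum: 12·3 + 0·3 + 8·1 + 10·1 + 2·2.
Output[0,1]: The receptive field on the input at this output position is [0 4 9 / 12 2 2 / 7 6 6]. Elementwise product with the kernel and sum: 0·3 + 9·3 + 12·1 + 2·1 + 7·2.

58 55
78 72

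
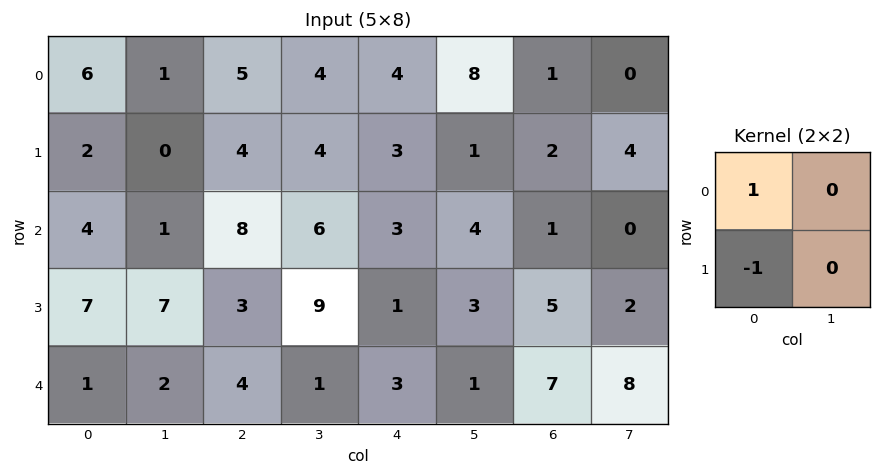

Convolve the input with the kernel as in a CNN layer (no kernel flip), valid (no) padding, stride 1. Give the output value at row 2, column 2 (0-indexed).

The receptive field on the input at this output position is [8 6 / 3 9]. Elementwise product with the kernel and sum: 8·1 + 3·-1.

5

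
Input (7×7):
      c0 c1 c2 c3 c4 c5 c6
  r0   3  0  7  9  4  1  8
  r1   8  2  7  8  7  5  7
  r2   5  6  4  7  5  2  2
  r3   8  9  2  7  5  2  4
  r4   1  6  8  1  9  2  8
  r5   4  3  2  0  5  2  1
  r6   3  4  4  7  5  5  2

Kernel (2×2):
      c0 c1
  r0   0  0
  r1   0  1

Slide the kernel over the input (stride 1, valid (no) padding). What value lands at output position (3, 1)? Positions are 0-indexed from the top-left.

The receptive field on the input at this output position is [9 2 / 6 8]. Elementwise product with the kernel and sum: 8·1.

8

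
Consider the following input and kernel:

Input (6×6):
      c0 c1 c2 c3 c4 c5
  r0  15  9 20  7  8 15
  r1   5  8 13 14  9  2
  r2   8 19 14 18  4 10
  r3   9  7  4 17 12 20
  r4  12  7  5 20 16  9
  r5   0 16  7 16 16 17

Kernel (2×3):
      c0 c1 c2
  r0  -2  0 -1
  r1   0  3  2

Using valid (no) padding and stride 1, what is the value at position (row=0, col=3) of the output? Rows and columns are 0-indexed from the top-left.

The receptive field on the input at this output position is [7 8 15 / 14 9 2]. Elementwise product with the kernel and sum: 7·-2 + 15·-1 + 9·3 + 2·2.

2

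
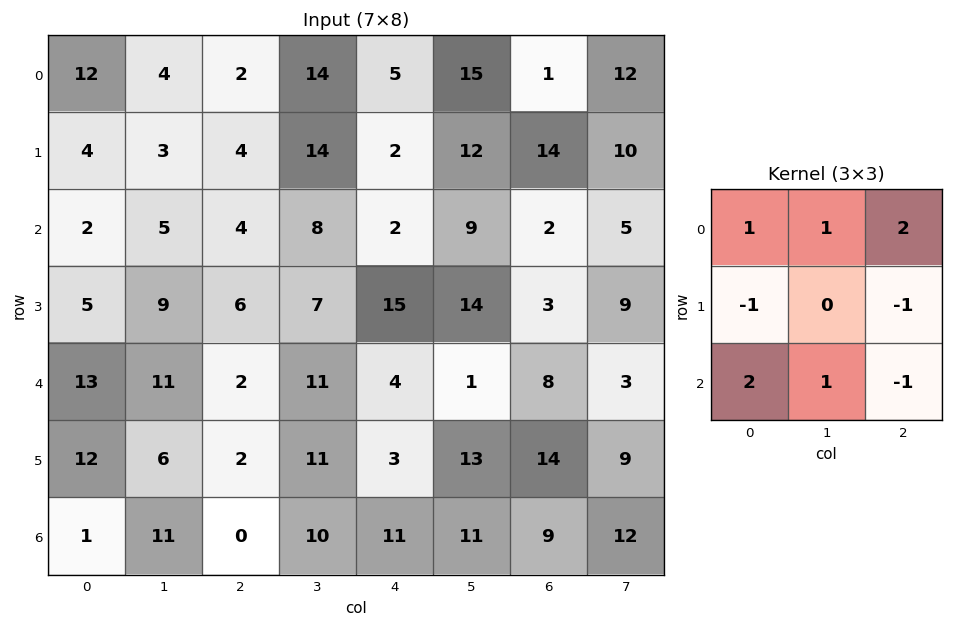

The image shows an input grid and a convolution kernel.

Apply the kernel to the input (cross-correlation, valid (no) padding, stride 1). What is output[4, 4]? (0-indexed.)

The receptive field on the input at this output position is [4 1 8 / 3 13 14 / 11 11 9]. Elementwise product with the kernel and sum: 4·1 + 1·1 + 8·2 + 3·-1 + 14·-1 + 11·2 + 11·1 + 9·-1.

28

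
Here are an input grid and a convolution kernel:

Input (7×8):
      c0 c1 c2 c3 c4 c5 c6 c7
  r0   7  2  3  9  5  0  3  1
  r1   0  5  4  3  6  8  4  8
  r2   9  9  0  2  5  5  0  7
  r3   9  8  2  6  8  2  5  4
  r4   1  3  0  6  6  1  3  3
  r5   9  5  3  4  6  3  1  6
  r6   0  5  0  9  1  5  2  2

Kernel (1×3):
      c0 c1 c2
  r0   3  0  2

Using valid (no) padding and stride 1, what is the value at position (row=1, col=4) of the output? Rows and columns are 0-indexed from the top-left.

26

The receptive field on the input at this output position is [6 8 4]. Elementwise product with the kernel and sum: 6·3 + 4·2.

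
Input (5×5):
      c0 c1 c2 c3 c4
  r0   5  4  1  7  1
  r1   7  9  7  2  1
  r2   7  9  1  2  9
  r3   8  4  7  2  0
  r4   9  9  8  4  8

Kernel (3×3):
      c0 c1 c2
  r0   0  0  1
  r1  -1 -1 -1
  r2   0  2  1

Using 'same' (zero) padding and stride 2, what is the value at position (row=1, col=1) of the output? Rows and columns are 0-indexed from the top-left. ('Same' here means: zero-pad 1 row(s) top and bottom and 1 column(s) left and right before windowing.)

6

The receptive field on the zero-padded input at this output position is [9 7 2 / 9 1 2 / 4 7 2]. Elementwise product with the kernel and sum: 2·1 + 9·-1 + 1·-1 + 2·-1 + 7·2 + 2·1.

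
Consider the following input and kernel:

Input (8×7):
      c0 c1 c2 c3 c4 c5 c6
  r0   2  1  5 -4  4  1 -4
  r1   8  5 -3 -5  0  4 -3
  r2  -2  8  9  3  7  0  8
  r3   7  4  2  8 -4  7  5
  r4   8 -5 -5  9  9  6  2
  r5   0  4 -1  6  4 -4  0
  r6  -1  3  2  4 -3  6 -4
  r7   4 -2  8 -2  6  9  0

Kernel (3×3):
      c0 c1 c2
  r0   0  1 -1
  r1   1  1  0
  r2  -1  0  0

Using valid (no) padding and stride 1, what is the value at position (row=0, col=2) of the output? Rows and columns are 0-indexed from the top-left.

The receptive field on the input at this output position is [5 -4 4 / -3 -5 0 / 9 3 7]. Elementwise product with the kernel and sum: -4·1 + 4·-1 + -3·1 + -5·1 + 9·-1.

-25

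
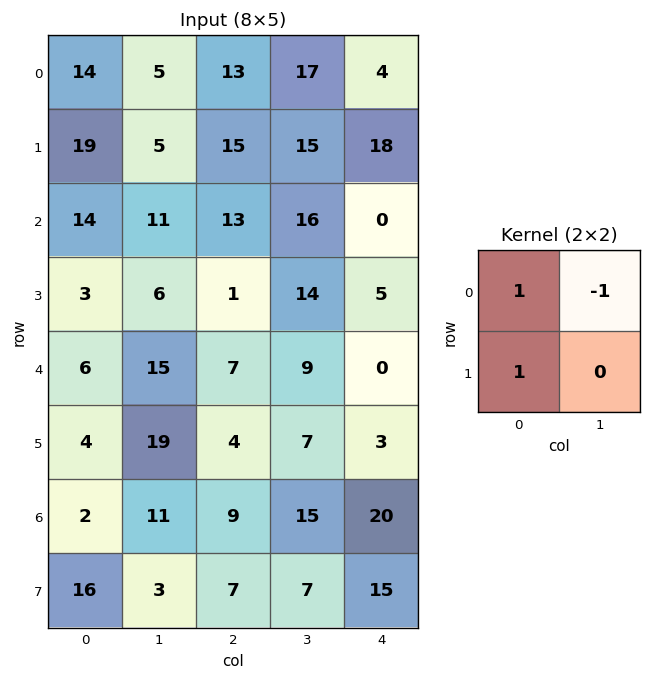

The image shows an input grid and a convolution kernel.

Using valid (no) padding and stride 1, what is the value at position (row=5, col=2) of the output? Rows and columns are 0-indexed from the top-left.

6

The receptive field on the input at this output position is [4 7 / 9 15]. Elementwise product with the kernel and sum: 4·1 + 7·-1 + 9·1.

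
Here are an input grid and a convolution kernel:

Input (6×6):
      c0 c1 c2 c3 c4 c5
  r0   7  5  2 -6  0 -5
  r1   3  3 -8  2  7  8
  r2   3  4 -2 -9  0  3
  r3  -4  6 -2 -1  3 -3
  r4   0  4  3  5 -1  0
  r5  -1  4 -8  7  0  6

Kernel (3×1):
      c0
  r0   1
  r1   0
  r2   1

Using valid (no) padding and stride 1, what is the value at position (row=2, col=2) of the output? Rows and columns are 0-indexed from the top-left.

The receptive field on the input at this output position is [-2 / -2 / 3]. Elementwise product with the kernel and sum: -2·1 + 3·1.

1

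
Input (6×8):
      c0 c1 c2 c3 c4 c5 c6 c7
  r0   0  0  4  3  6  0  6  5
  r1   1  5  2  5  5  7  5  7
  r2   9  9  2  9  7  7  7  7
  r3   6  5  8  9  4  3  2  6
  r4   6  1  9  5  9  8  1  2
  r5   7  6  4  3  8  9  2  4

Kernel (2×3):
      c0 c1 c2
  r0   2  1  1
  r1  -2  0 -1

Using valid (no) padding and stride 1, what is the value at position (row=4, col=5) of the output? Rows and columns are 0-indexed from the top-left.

The receptive field on the input at this output position is [8 1 2 / 9 2 4]. Elementwise product with the kernel and sum: 8·2 + 1·1 + 2·1 + 9·-2 + 4·-1.

-3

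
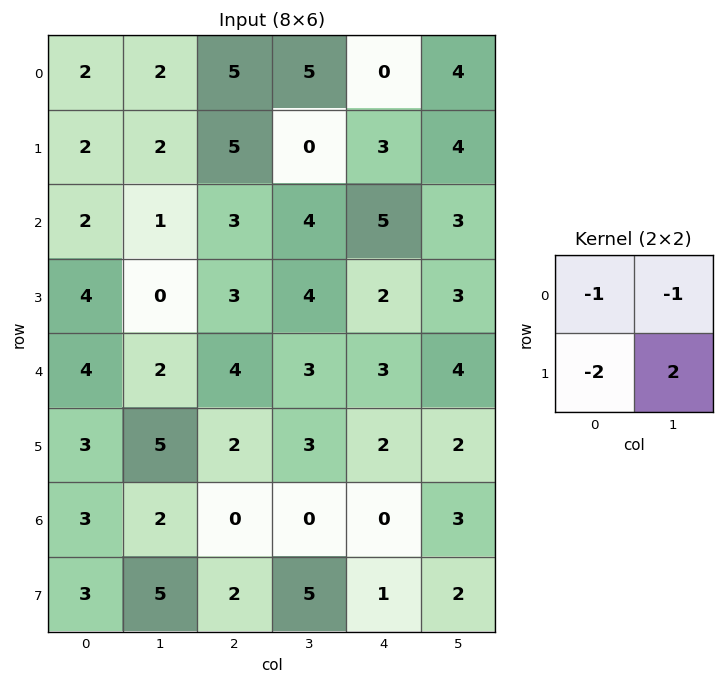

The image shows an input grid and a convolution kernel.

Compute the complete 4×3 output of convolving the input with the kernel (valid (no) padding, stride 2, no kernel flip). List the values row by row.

-4 -20 -2
-11 -5 -6
-2 -5 -7
-1 6 -1

Output[0,0]: The receptive field on the input at this output position is [2 2 / 2 2]. Elementwise product with the kernel and sum: 2·-1 + 2·-1 + 2·-2 + 2·2.
Output[0,1]: The receptive field on the input at this output position is [5 5 / 5 0]. Elementwise product with the kernel and sum: 5·-1 + 5·-1 + 5·-2 + 0·2.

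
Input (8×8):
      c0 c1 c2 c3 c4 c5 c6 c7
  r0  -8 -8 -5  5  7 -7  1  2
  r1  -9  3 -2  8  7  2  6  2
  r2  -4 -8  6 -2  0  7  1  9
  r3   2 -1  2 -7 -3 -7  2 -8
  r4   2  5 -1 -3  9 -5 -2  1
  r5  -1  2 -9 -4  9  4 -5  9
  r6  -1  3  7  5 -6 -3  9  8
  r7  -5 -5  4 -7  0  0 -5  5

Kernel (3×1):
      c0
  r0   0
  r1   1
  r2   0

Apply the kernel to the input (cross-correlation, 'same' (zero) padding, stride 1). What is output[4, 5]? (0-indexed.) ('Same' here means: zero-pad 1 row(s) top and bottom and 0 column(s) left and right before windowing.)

The receptive field on the zero-padded input at this output position is [-7 / -5 / 4]. Elementwise product with the kernel and sum: -5·1.

-5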